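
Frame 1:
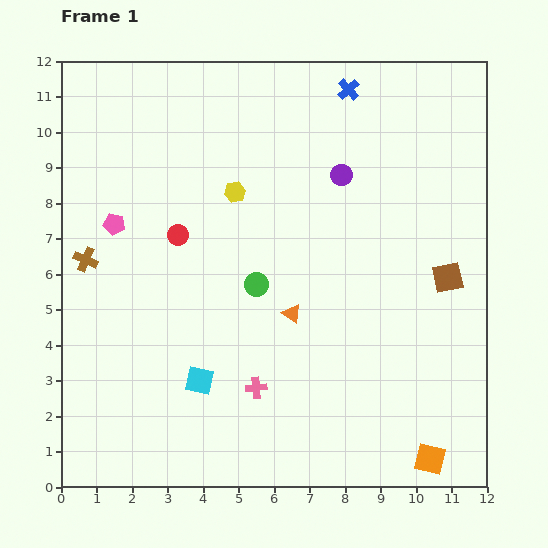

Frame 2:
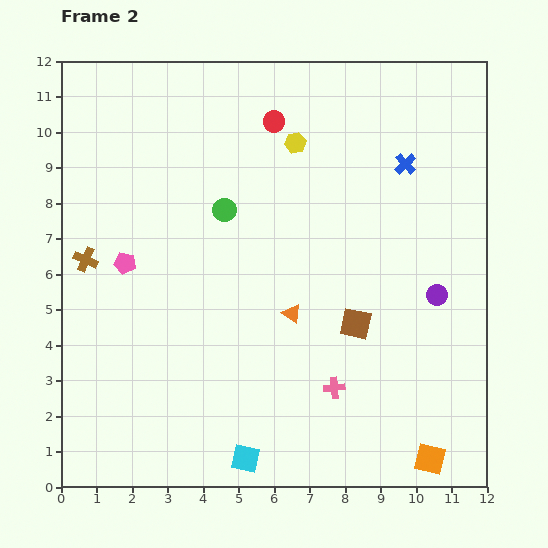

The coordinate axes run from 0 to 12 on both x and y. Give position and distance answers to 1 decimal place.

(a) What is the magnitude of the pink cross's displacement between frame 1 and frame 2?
2.2

The pink cross moved from (5.5, 2.8) to (7.7, 2.8), a distance of √(2.2² + 0.0²) ≈ 2.2.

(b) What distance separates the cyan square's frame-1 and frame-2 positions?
2.6

The cyan square moved from (3.9, 3.0) to (5.2, 0.8), a distance of √(1.3² + 2.2²) ≈ 2.6.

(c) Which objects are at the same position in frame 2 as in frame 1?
the brown cross, the orange square, the orange triangle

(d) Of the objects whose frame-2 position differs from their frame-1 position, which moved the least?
the pink pentagon

(moved 1.1)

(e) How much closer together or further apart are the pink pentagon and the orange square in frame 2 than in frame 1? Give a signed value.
-0.9

Distance in frame 1: 11.1. Distance in frame 2: 10.2.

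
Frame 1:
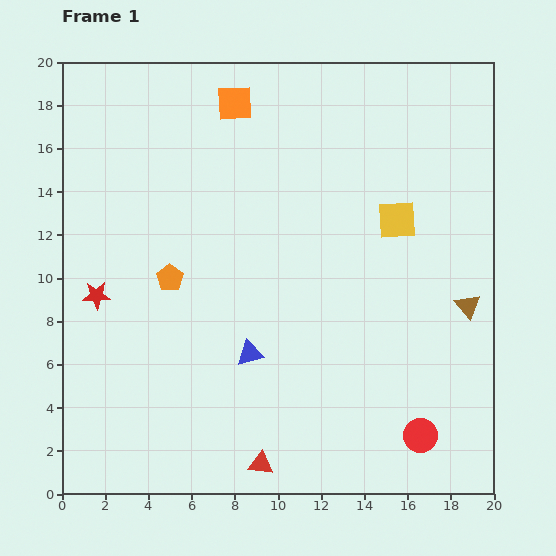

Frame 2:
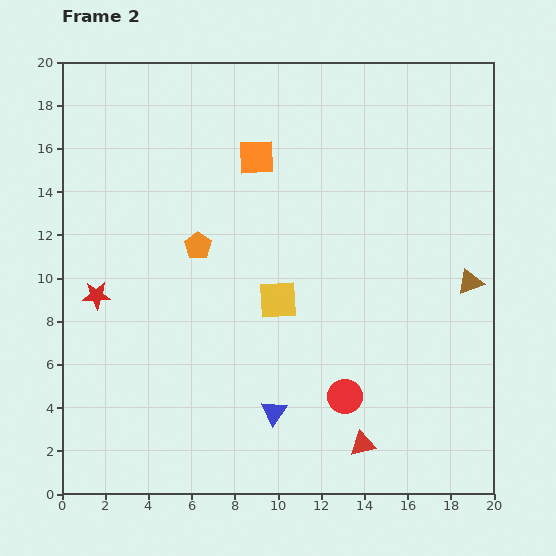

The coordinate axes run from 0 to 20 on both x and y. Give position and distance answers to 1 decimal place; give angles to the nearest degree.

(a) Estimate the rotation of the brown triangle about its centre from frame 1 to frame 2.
50° clockwise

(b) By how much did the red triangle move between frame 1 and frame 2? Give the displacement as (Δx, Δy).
(4.7, 0.9)

The red triangle was at (9.2, 1.4) in frame 1 and (13.9, 2.3) in frame 2.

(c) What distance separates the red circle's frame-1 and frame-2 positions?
3.9

The red circle moved from (16.6, 2.7) to (13.1, 4.5), a distance of √(3.5² + 1.8²) ≈ 3.9.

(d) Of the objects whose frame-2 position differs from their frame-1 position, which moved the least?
the brown triangle

(moved 1.1)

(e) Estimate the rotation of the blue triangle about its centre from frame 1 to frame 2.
42° counter-clockwise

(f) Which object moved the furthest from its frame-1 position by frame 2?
the yellow square

(moved 6.6; next 4.8)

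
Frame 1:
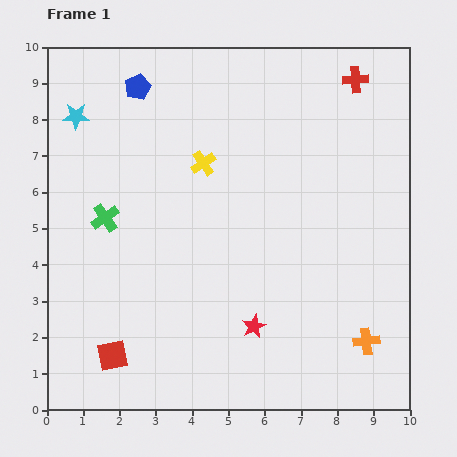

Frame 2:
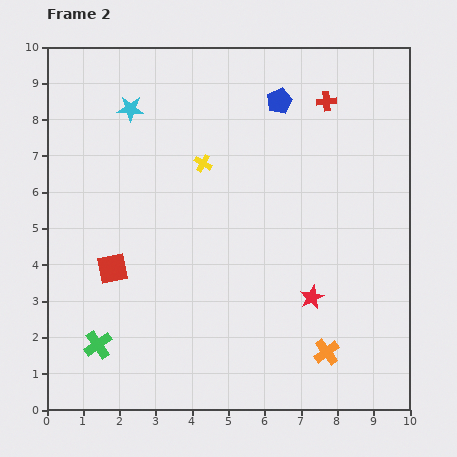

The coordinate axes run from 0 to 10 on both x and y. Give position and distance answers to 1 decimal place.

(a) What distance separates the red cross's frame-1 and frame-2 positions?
1.0

The red cross moved from (8.5, 9.1) to (7.7, 8.5), a distance of √(0.8² + 0.6²) ≈ 1.0.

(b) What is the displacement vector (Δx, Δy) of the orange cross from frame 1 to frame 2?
(-1.1, -0.3)

The orange cross was at (8.8, 1.9) in frame 1 and (7.7, 1.6) in frame 2.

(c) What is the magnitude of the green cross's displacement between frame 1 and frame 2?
3.5

The green cross moved from (1.6, 5.3) to (1.4, 1.8), a distance of √(0.2² + 3.5²) ≈ 3.5.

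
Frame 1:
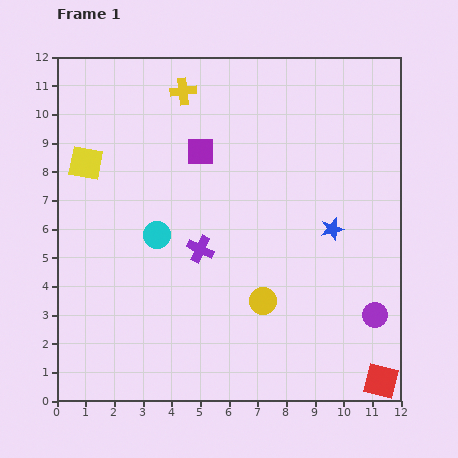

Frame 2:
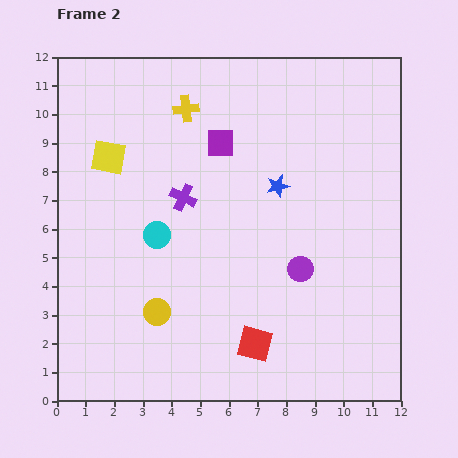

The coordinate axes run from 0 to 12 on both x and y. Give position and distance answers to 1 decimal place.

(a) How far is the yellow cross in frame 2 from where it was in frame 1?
0.6

The yellow cross moved from (4.4, 10.8) to (4.5, 10.2), a distance of √(0.1² + 0.6²) ≈ 0.6.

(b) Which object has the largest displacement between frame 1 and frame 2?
the red square

(moved 4.6; next 3.7)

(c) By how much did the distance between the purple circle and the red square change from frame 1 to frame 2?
+0.8

Distance in frame 1: 2.3. Distance in frame 2: 3.1.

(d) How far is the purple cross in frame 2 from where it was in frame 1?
1.9

The purple cross moved from (5.0, 5.3) to (4.4, 7.1), a distance of √(0.6² + 1.8²) ≈ 1.9.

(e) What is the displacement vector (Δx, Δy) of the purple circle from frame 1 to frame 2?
(-2.6, 1.6)

The purple circle was at (11.1, 3.0) in frame 1 and (8.5, 4.6) in frame 2.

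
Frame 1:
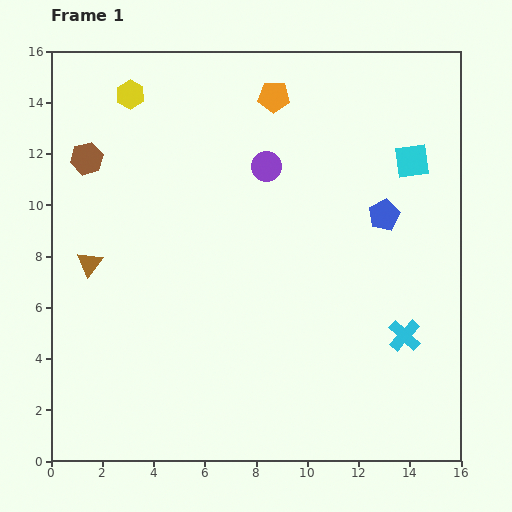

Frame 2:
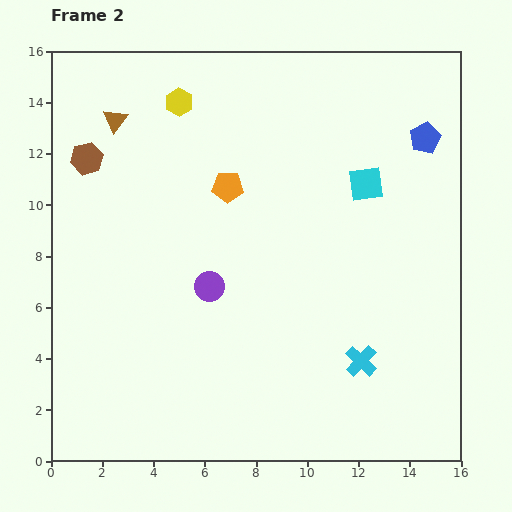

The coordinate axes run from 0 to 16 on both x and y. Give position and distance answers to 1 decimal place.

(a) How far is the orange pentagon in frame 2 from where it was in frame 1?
3.9

The orange pentagon moved from (8.7, 14.2) to (6.9, 10.7), a distance of √(1.8² + 3.5²) ≈ 3.9.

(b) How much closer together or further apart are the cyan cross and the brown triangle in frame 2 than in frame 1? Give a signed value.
+0.8

Distance in frame 1: 12.6. Distance in frame 2: 13.4.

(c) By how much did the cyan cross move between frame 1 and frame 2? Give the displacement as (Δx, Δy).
(-1.7, -1.0)

The cyan cross was at (13.8, 4.9) in frame 1 and (12.1, 3.9) in frame 2.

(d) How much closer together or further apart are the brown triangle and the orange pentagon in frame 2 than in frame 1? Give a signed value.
-4.6

Distance in frame 1: 9.7. Distance in frame 2: 5.1.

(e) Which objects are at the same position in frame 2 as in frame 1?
the brown hexagon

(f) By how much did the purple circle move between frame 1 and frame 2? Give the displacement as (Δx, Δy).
(-2.2, -4.7)

The purple circle was at (8.4, 11.5) in frame 1 and (6.2, 6.8) in frame 2.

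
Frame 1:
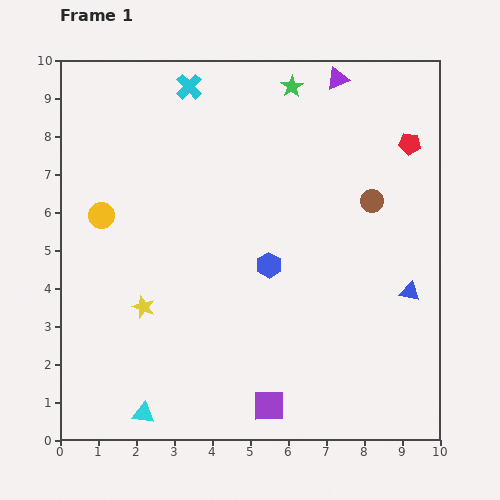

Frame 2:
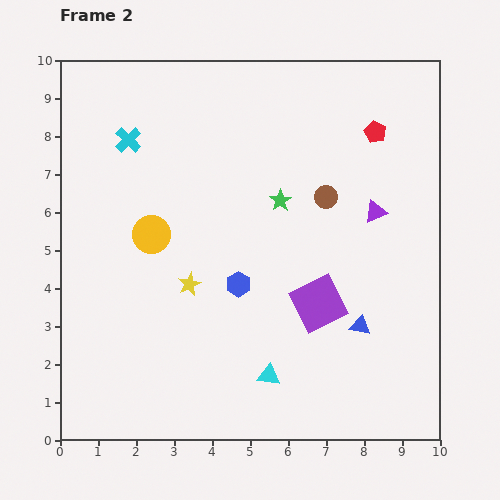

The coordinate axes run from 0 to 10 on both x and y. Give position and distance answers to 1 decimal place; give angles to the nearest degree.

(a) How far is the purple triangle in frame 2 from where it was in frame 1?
3.6

The purple triangle moved from (7.3, 9.5) to (8.3, 6.0), a distance of √(1.0² + 3.5²) ≈ 3.6.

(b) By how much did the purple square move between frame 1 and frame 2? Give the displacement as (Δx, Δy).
(1.3, 2.7)

The purple square was at (5.5, 0.9) in frame 1 and (6.8, 3.6) in frame 2.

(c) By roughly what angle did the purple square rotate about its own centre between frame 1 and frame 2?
25° counter-clockwise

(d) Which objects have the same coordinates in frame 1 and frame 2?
none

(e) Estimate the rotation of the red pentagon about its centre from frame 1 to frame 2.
19° clockwise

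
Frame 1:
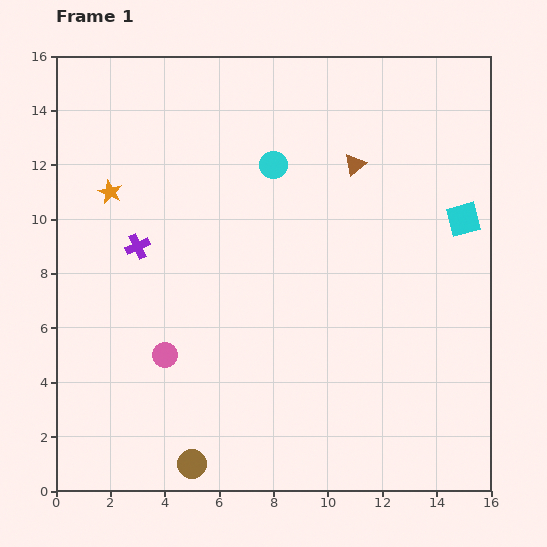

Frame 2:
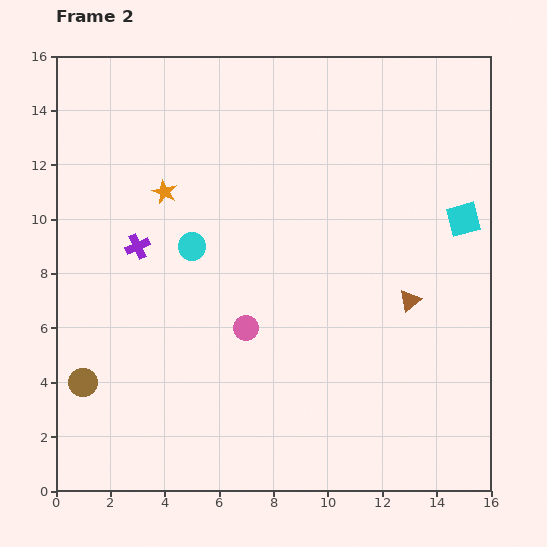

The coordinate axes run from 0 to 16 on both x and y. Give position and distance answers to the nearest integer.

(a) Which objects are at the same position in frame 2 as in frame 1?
the cyan square, the purple cross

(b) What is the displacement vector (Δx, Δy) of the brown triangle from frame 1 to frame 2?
(2, -5)

The brown triangle was at (11, 12) in frame 1 and (13, 7) in frame 2.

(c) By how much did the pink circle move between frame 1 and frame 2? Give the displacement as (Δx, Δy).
(3, 1)

The pink circle was at (4, 5) in frame 1 and (7, 6) in frame 2.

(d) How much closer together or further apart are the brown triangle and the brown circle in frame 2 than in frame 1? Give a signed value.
-1

Distance in frame 1: 13. Distance in frame 2: 12.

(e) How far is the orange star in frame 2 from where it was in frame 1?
2

The orange star moved from (2, 11) to (4, 11), a distance of √(2² + 0²) ≈ 2.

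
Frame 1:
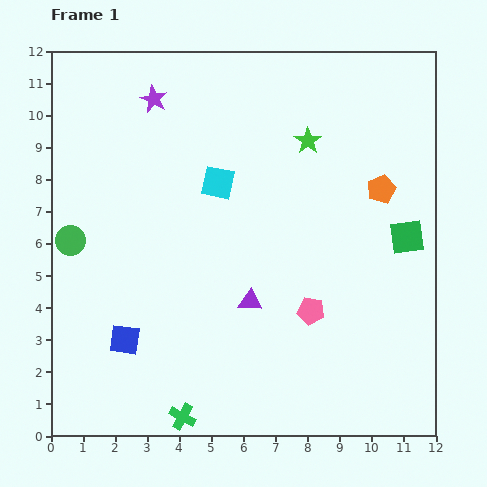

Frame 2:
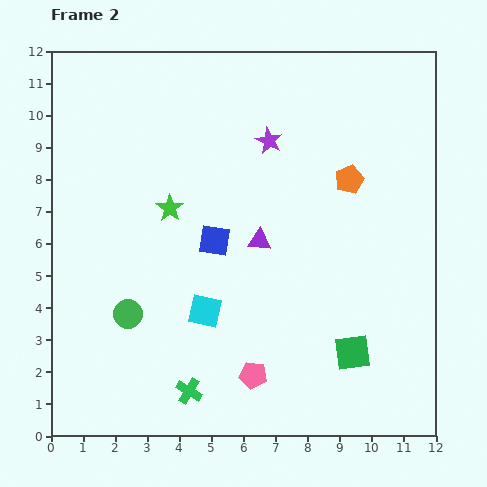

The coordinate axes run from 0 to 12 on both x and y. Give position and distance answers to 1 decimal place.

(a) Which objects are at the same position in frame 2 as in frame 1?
none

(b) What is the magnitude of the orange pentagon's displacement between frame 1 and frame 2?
1.0

The orange pentagon moved from (10.3, 7.7) to (9.3, 8.0), a distance of √(1.0² + 0.3²) ≈ 1.0.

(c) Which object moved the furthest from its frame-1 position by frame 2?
the green star

(moved 4.8; next 4.2)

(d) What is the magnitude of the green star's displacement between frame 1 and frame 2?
4.8

The green star moved from (8.0, 9.2) to (3.7, 7.1), a distance of √(4.3² + 2.1²) ≈ 4.8.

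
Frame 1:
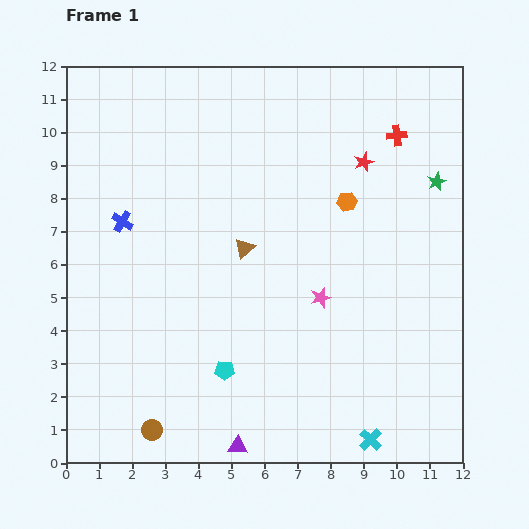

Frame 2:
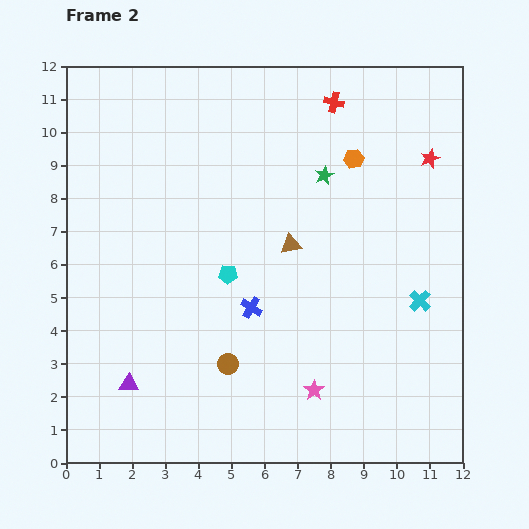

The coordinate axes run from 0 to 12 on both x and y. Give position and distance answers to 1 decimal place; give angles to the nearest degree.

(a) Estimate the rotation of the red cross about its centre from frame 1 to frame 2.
20° clockwise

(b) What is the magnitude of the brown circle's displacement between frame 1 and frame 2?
3.0

The brown circle moved from (2.6, 1.0) to (4.9, 3.0), a distance of √(2.3² + 2.0²) ≈ 3.0.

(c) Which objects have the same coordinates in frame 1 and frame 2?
none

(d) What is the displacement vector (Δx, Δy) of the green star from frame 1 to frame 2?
(-3.4, 0.2)

The green star was at (11.2, 8.5) in frame 1 and (7.8, 8.7) in frame 2.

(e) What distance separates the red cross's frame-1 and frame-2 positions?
2.1

The red cross moved from (10.0, 9.9) to (8.1, 10.9), a distance of √(1.9² + 1.0²) ≈ 2.1.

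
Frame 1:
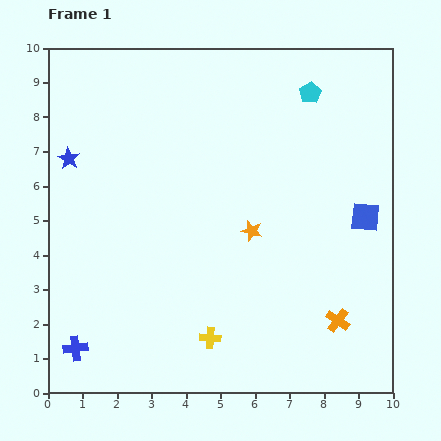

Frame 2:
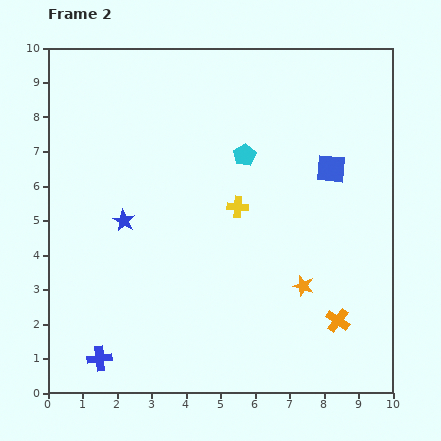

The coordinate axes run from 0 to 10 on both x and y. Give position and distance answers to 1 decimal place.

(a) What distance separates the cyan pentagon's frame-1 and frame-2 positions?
2.6

The cyan pentagon moved from (7.6, 8.7) to (5.7, 6.9), a distance of √(1.9² + 1.8²) ≈ 2.6.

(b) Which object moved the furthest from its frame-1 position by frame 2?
the yellow cross

(moved 3.9; next 2.6)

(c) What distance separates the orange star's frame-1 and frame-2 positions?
2.2

The orange star moved from (5.9, 4.7) to (7.4, 3.1), a distance of √(1.5² + 1.6²) ≈ 2.2.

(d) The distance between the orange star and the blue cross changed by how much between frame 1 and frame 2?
+0.2

Distance in frame 1: 6.1. Distance in frame 2: 6.3.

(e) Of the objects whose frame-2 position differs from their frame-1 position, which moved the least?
the blue cross

(moved 0.8)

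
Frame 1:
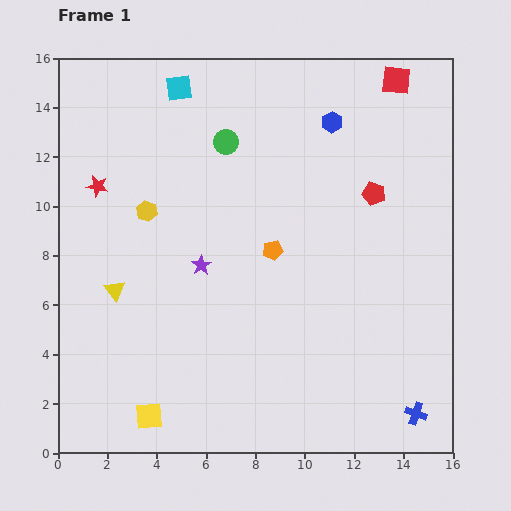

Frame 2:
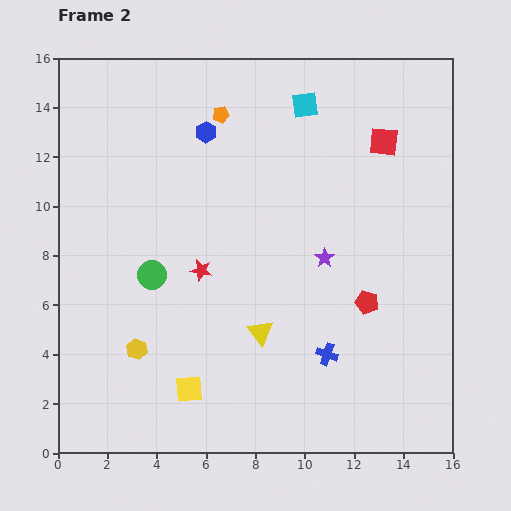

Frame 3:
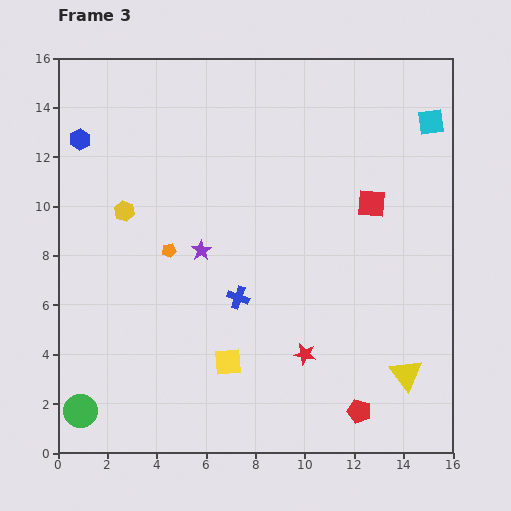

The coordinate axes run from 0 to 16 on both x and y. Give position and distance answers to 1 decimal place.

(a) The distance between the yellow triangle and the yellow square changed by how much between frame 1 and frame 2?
-1.6

Distance in frame 1: 5.3. Distance in frame 2: 3.7.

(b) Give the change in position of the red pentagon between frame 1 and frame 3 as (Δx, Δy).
(-0.6, -8.8)

The red pentagon was at (12.8, 10.5) in frame 1 and (12.2, 1.7) in frame 3.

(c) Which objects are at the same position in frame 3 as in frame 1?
none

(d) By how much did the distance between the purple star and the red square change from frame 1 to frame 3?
-3.7

Distance in frame 1: 10.9. Distance in frame 3: 7.2.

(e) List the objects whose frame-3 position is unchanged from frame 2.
none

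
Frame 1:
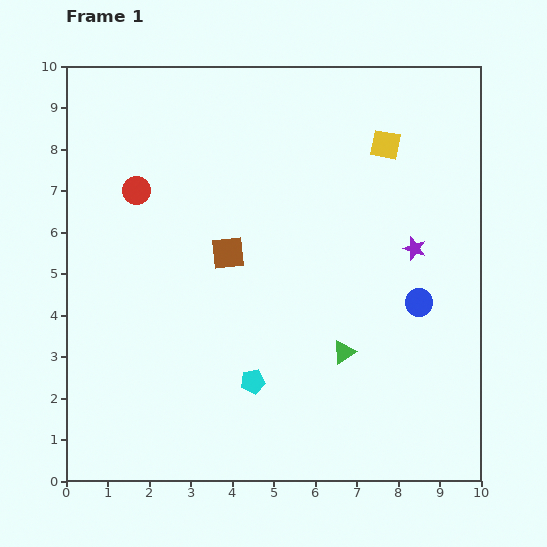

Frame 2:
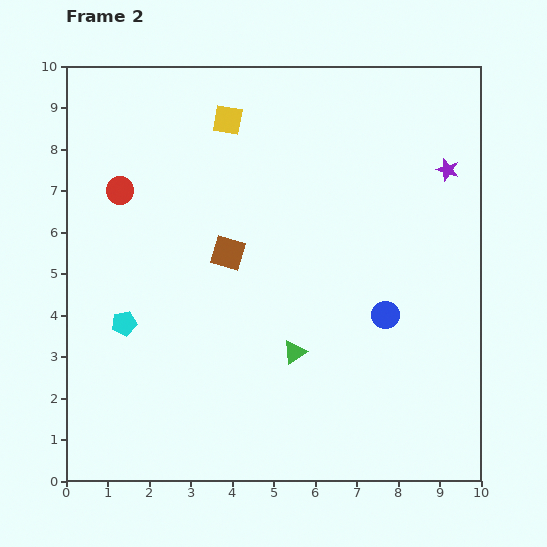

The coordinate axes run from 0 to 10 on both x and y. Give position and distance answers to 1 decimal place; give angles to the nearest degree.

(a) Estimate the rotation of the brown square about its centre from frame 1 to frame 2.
24° clockwise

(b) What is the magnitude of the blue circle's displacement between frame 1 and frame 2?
0.9

The blue circle moved from (8.5, 4.3) to (7.7, 4.0), a distance of √(0.8² + 0.3²) ≈ 0.9.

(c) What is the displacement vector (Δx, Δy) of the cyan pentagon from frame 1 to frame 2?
(-3.1, 1.4)

The cyan pentagon was at (4.5, 2.4) in frame 1 and (1.4, 3.8) in frame 2.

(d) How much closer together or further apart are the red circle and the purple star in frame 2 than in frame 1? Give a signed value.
+1.1

Distance in frame 1: 6.8. Distance in frame 2: 7.9.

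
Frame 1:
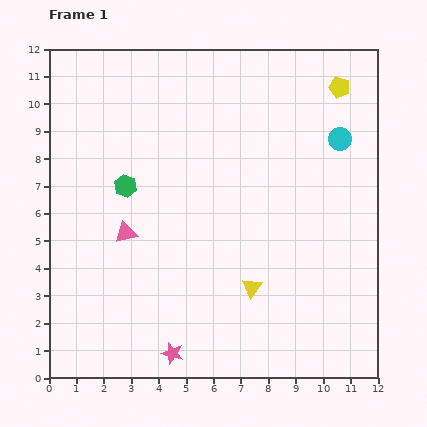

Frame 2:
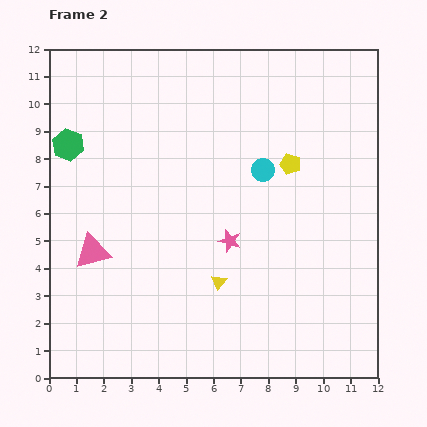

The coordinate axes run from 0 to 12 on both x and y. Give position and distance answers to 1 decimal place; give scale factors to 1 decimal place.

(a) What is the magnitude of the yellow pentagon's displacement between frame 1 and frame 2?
3.3

The yellow pentagon moved from (10.6, 10.6) to (8.8, 7.8), a distance of √(1.8² + 2.8²) ≈ 3.3.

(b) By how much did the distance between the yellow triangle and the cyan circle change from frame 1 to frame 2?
-1.9

Distance in frame 1: 6.3. Distance in frame 2: 4.4.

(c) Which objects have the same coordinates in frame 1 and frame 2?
none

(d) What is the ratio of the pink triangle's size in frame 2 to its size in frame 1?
1.6×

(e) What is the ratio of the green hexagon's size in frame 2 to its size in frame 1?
1.4×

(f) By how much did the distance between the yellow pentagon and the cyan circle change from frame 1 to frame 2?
-0.9

Distance in frame 1: 1.9. Distance in frame 2: 1.0.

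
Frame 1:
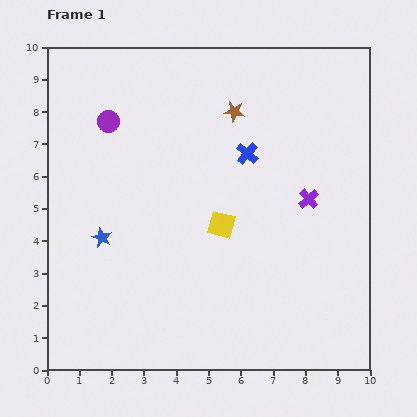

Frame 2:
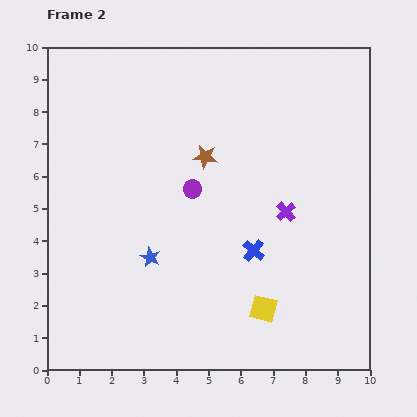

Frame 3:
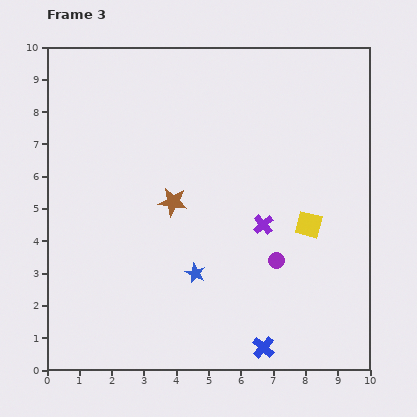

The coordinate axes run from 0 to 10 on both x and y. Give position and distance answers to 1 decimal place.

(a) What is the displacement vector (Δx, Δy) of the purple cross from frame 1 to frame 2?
(-0.7, -0.4)

The purple cross was at (8.1, 5.3) in frame 1 and (7.4, 4.9) in frame 2.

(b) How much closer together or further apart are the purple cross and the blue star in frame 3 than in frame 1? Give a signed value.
-3.9

Distance in frame 1: 6.5. Distance in frame 3: 2.6.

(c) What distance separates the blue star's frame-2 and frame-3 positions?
1.5

The blue star moved from (3.2, 3.5) to (4.6, 3.0), a distance of √(1.4² + 0.5²) ≈ 1.5.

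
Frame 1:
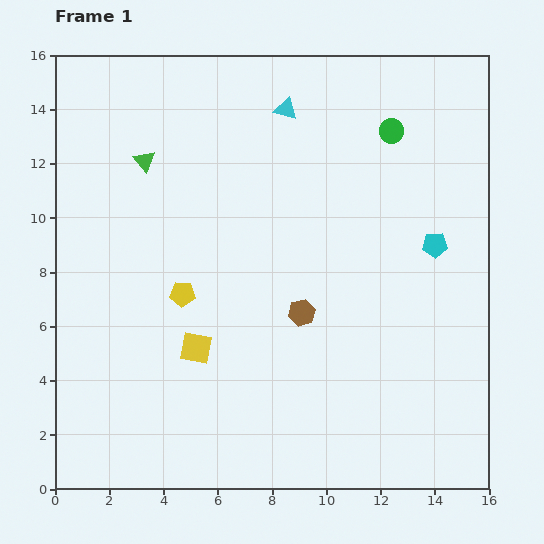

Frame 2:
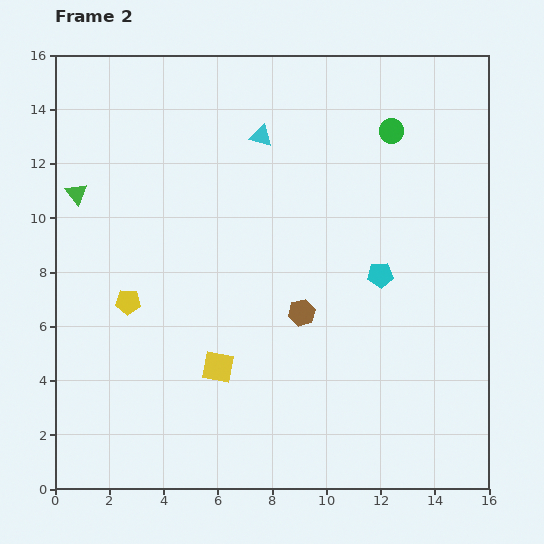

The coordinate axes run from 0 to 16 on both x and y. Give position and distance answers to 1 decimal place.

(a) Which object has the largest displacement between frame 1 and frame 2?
the green triangle

(moved 2.8; next 2.3)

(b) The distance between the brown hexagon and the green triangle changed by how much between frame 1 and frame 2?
+1.3

Distance in frame 1: 8.1. Distance in frame 2: 9.4.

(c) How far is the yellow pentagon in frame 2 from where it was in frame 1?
2.0

The yellow pentagon moved from (4.7, 7.2) to (2.7, 6.9), a distance of √(2.0² + 0.3²) ≈ 2.0.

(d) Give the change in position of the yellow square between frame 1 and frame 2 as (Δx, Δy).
(0.8, -0.7)

The yellow square was at (5.2, 5.2) in frame 1 and (6.0, 4.5) in frame 2.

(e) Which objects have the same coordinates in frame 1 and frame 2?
the green circle, the brown hexagon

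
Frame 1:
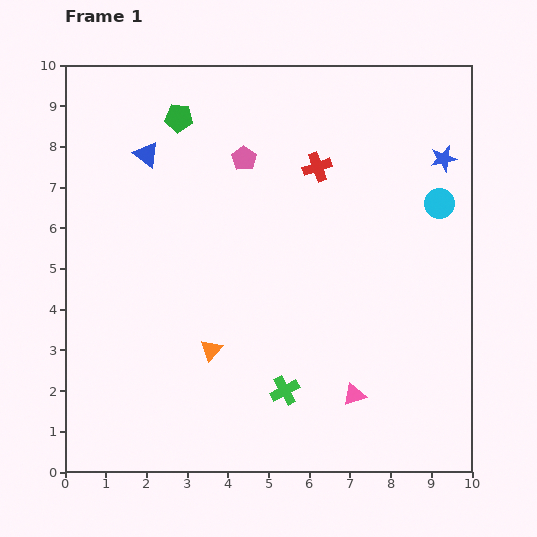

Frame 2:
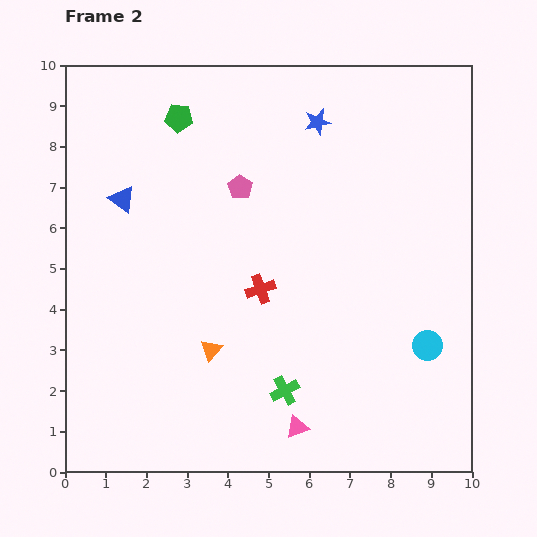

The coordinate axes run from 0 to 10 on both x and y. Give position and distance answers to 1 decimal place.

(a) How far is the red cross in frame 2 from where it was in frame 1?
3.3

The red cross moved from (6.2, 7.5) to (4.8, 4.5), a distance of √(1.4² + 3.0²) ≈ 3.3.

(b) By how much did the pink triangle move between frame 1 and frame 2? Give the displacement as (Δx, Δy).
(-1.4, -0.8)

The pink triangle was at (7.1, 1.9) in frame 1 and (5.7, 1.1) in frame 2.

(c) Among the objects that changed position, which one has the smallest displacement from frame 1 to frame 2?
the pink pentagon

(moved 0.7)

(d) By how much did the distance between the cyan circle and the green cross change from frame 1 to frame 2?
-2.3

Distance in frame 1: 6.0. Distance in frame 2: 3.7.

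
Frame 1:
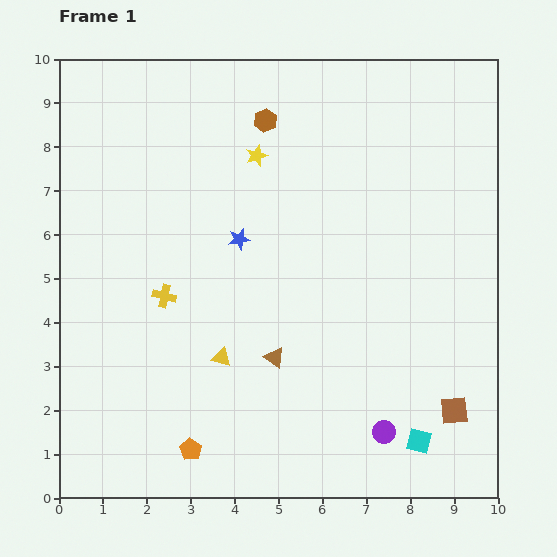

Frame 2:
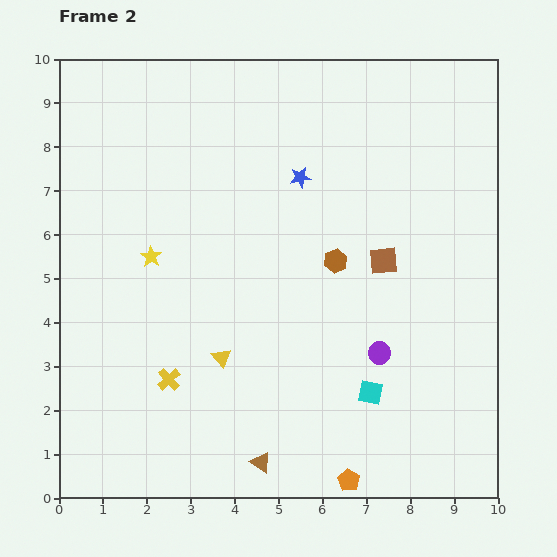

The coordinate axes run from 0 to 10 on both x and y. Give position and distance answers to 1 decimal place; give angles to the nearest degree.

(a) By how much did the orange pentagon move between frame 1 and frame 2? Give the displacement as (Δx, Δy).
(3.6, -0.7)

The orange pentagon was at (3.0, 1.1) in frame 1 and (6.6, 0.4) in frame 2.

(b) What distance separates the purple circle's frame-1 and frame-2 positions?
1.8

The purple circle moved from (7.4, 1.5) to (7.3, 3.3), a distance of √(0.1² + 1.8²) ≈ 1.8.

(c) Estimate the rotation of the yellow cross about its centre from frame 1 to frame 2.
35° clockwise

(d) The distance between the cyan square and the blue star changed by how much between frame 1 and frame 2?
-1.0

Distance in frame 1: 6.2. Distance in frame 2: 5.2.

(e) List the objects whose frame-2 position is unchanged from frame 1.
the yellow triangle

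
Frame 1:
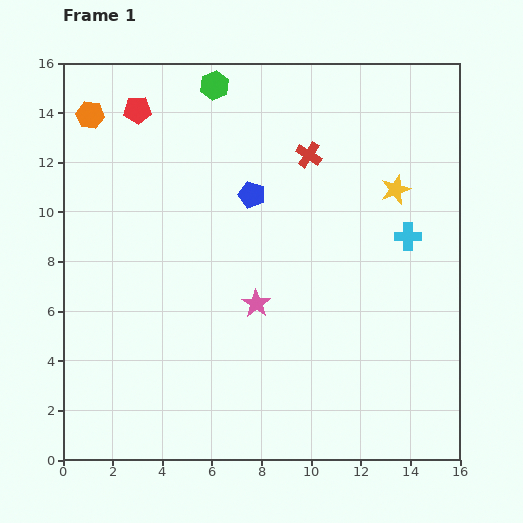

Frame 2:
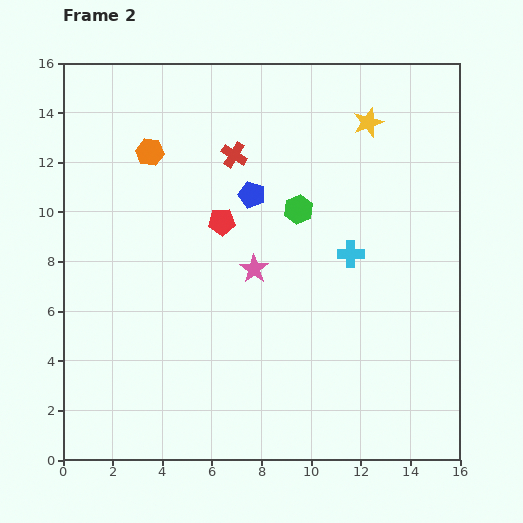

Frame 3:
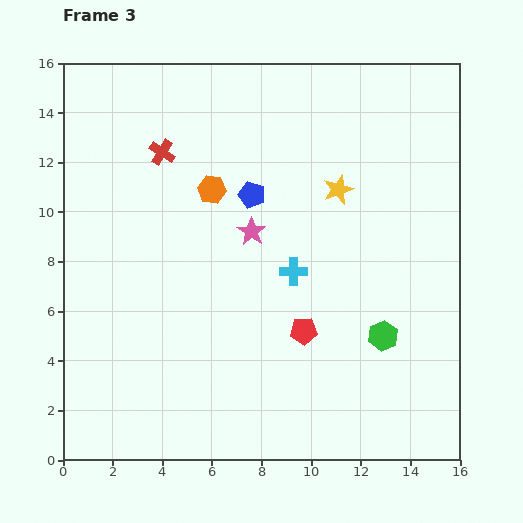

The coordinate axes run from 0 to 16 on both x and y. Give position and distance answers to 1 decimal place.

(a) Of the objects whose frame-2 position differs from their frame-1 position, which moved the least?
the pink star

(moved 1.4)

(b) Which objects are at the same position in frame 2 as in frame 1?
the blue pentagon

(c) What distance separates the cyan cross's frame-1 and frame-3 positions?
4.8

The cyan cross moved from (13.9, 9.0) to (9.3, 7.6), a distance of √(4.6² + 1.4²) ≈ 4.8.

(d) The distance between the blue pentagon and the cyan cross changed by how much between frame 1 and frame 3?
-3.0

Distance in frame 1: 6.5. Distance in frame 3: 3.5.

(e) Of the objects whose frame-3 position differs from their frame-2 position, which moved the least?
the pink star

(moved 1.5)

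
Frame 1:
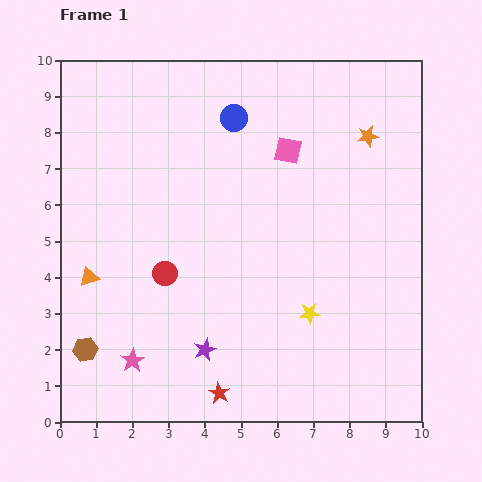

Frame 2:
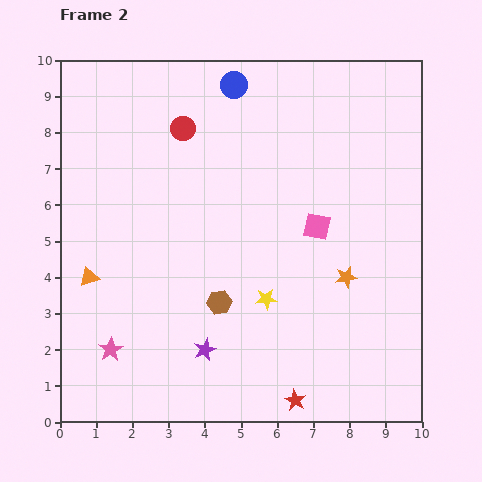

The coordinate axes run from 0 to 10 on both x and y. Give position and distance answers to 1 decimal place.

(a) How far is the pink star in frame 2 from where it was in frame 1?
0.7

The pink star moved from (2.0, 1.7) to (1.4, 2.0), a distance of √(0.6² + 0.3²) ≈ 0.7.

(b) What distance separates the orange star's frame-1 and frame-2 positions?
3.9

The orange star moved from (8.5, 7.9) to (7.9, 4.0), a distance of √(0.6² + 3.9²) ≈ 3.9.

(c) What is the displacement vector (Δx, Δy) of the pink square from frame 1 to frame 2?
(0.8, -2.1)

The pink square was at (6.3, 7.5) in frame 1 and (7.1, 5.4) in frame 2.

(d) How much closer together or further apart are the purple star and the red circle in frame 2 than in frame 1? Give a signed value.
+3.7

Distance in frame 1: 2.4. Distance in frame 2: 6.1.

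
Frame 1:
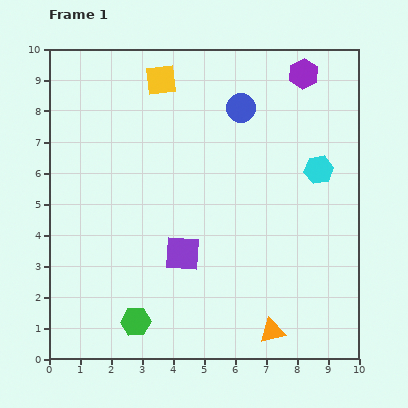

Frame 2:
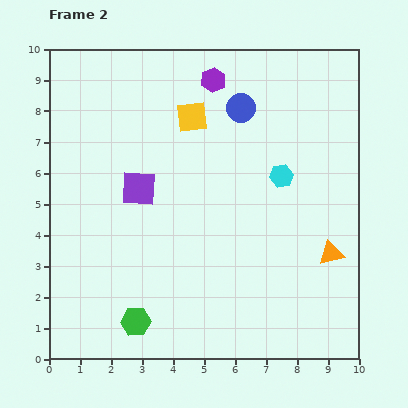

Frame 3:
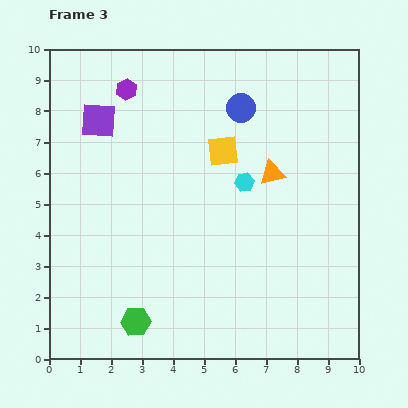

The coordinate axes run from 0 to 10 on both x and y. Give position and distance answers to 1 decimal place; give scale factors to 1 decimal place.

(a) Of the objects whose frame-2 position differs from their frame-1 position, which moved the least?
the cyan hexagon

(moved 1.2)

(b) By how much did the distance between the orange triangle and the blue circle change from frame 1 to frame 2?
-1.8

Distance in frame 1: 7.3. Distance in frame 2: 5.5.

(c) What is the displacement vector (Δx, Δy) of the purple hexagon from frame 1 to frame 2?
(-2.9, -0.2)

The purple hexagon was at (8.2, 9.2) in frame 1 and (5.3, 9.0) in frame 2.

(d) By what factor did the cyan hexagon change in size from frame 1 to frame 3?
0.7×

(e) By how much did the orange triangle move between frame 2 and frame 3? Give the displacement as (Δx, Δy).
(-1.9, 2.6)

The orange triangle was at (9.1, 3.4) in frame 2 and (7.2, 6.0) in frame 3.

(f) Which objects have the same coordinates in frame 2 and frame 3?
the blue circle, the green hexagon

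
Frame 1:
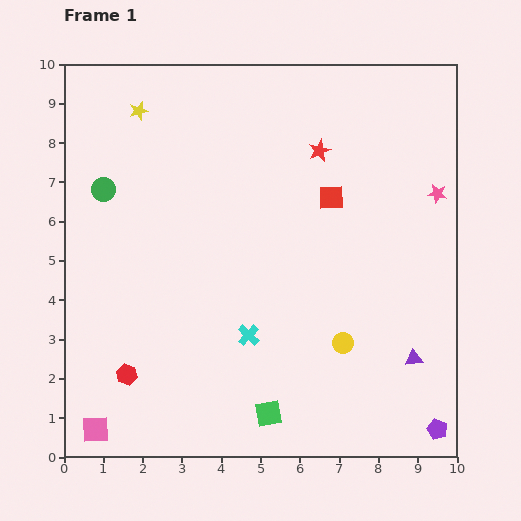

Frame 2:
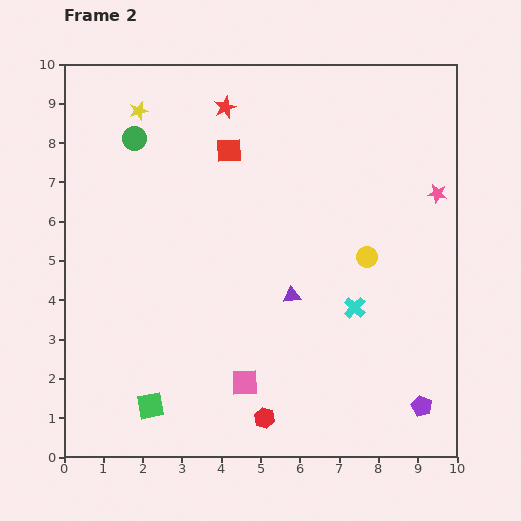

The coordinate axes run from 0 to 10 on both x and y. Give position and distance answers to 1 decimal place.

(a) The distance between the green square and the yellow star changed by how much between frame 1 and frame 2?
-0.9

Distance in frame 1: 8.4. Distance in frame 2: 7.5.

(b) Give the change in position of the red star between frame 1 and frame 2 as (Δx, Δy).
(-2.4, 1.1)

The red star was at (6.5, 7.8) in frame 1 and (4.1, 8.9) in frame 2.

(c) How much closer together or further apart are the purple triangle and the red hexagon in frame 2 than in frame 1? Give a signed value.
-4.1

Distance in frame 1: 7.3. Distance in frame 2: 3.2.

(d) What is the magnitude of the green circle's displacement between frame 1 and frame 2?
1.5

The green circle moved from (1.0, 6.8) to (1.8, 8.1), a distance of √(0.8² + 1.3²) ≈ 1.5.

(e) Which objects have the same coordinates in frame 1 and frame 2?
the yellow star, the pink star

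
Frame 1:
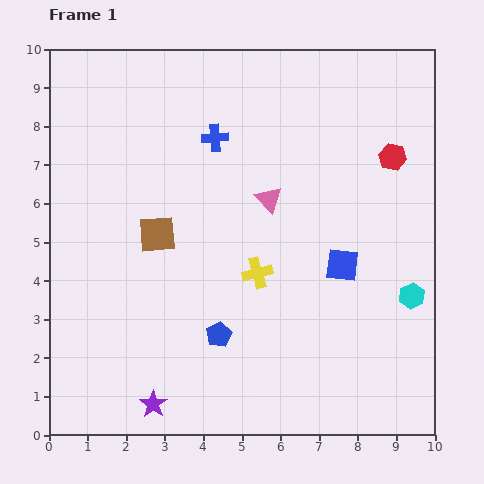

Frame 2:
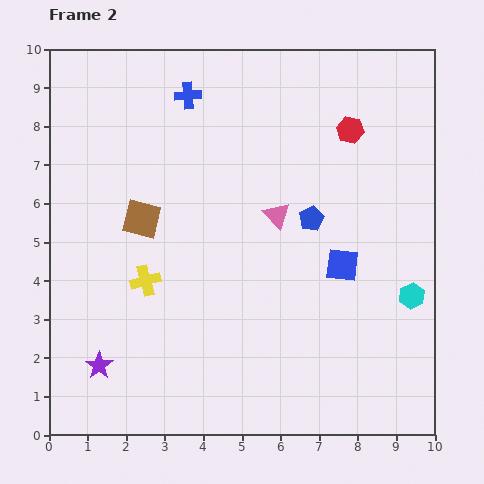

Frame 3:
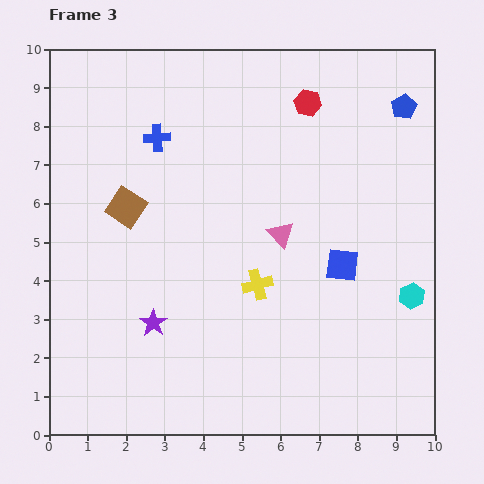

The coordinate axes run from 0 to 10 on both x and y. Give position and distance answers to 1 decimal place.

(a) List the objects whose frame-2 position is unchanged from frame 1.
the cyan hexagon, the blue square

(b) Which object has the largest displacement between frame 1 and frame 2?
the blue pentagon

(moved 3.8; next 2.9)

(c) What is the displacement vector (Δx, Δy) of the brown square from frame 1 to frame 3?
(-0.8, 0.7)

The brown square was at (2.8, 5.2) in frame 1 and (2.0, 5.9) in frame 3.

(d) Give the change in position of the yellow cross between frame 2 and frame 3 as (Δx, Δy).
(2.9, -0.1)

The yellow cross was at (2.5, 4.0) in frame 2 and (5.4, 3.9) in frame 3.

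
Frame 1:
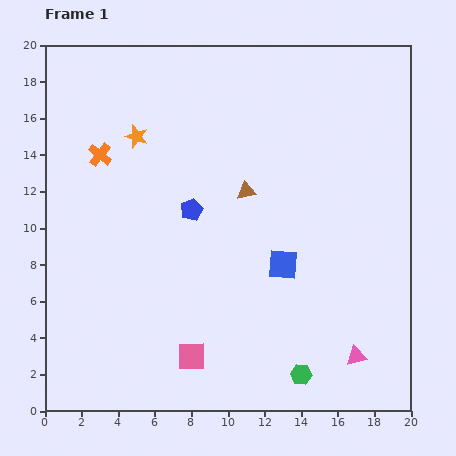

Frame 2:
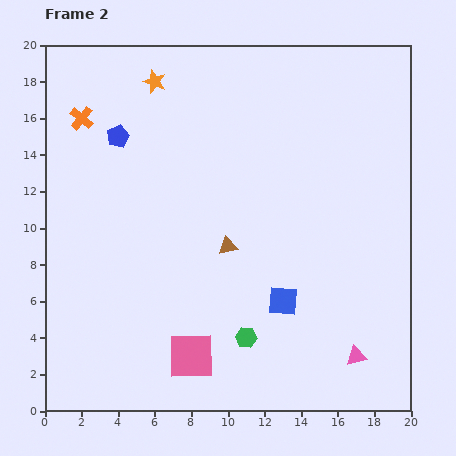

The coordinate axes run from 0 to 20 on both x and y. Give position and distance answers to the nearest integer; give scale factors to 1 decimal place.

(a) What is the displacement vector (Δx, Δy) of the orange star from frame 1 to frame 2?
(1, 3)

The orange star was at (5, 15) in frame 1 and (6, 18) in frame 2.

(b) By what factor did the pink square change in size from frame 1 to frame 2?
1.6×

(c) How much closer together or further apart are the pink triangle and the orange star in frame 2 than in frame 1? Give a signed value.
+2

Distance in frame 1: 17. Distance in frame 2: 19.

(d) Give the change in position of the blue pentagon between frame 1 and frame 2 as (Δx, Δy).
(-4, 4)

The blue pentagon was at (8, 11) in frame 1 and (4, 15) in frame 2.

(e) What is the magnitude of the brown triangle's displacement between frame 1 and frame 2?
3

The brown triangle moved from (11, 12) to (10, 9), a distance of √(1² + 3²) ≈ 3.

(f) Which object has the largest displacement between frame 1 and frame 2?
the blue pentagon

(moved 6; next 4)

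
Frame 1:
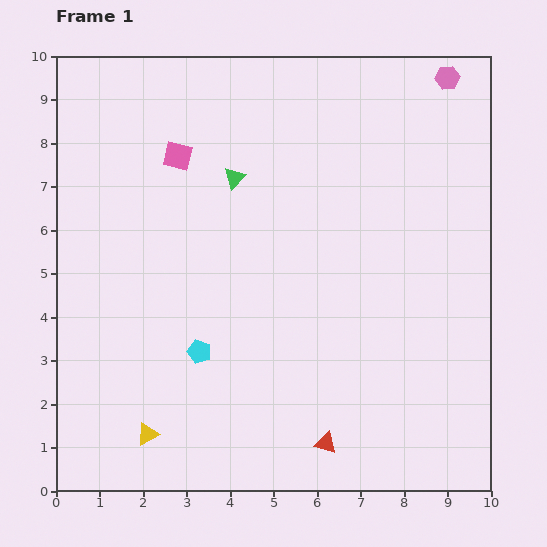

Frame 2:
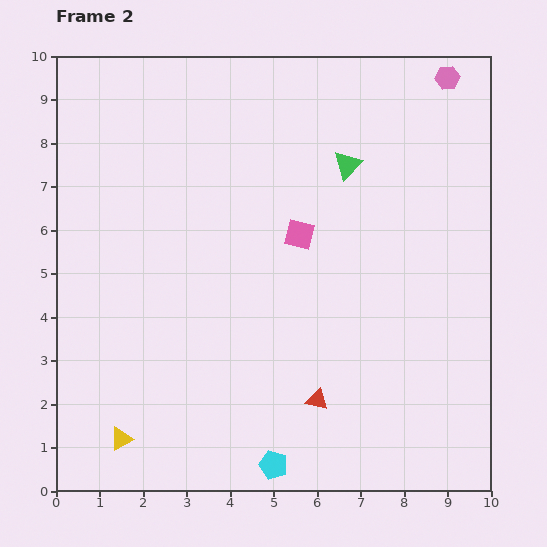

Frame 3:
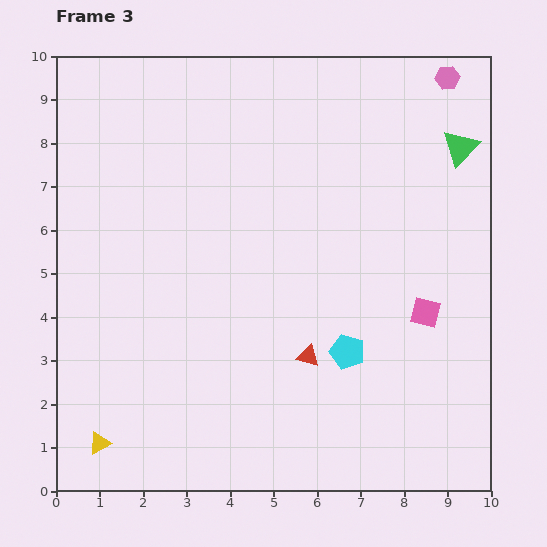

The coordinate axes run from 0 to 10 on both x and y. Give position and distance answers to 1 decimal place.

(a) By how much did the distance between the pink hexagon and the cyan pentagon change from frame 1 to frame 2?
+1.3

Distance in frame 1: 8.5. Distance in frame 2: 9.8.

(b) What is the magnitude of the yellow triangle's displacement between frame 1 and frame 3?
1.1

The yellow triangle moved from (2.1, 1.3) to (1.0, 1.1), a distance of √(1.1² + 0.2²) ≈ 1.1.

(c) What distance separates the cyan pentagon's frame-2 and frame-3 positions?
3.1

The cyan pentagon moved from (5.0, 0.6) to (6.7, 3.2), a distance of √(1.7² + 2.6²) ≈ 3.1.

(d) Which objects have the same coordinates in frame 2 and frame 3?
the pink hexagon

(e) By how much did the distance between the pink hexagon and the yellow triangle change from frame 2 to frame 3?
+0.4

Distance in frame 2: 11.2. Distance in frame 3: 11.6.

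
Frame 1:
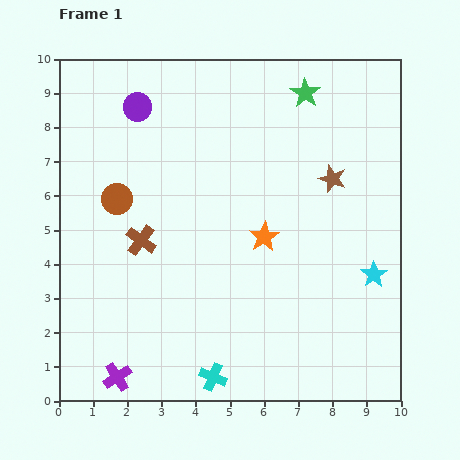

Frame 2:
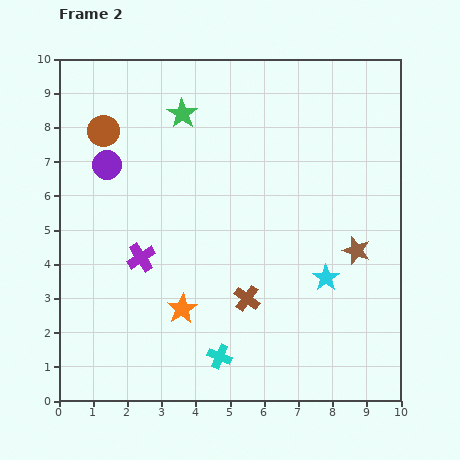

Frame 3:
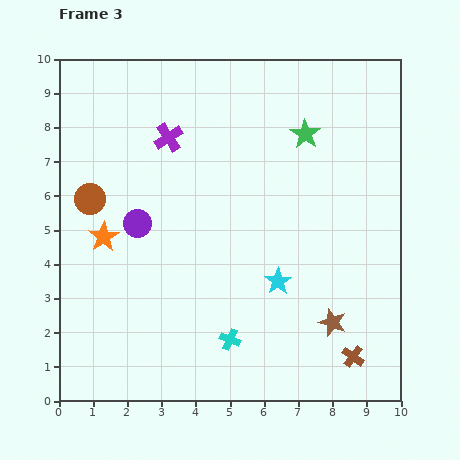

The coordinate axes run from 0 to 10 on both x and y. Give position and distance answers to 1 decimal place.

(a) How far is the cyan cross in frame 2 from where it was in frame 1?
0.6

The cyan cross moved from (4.5, 0.7) to (4.7, 1.3), a distance of √(0.2² + 0.6²) ≈ 0.6.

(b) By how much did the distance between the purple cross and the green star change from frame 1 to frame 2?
-5.6

Distance in frame 1: 10.0. Distance in frame 2: 4.4.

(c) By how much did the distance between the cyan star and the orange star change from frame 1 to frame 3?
+1.9

Distance in frame 1: 3.4. Distance in frame 3: 5.3.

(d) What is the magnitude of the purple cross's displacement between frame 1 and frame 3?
7.2

The purple cross moved from (1.7, 0.7) to (3.2, 7.7), a distance of √(1.5² + 7.0²) ≈ 7.2.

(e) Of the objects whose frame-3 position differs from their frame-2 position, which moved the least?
the cyan cross

(moved 0.6)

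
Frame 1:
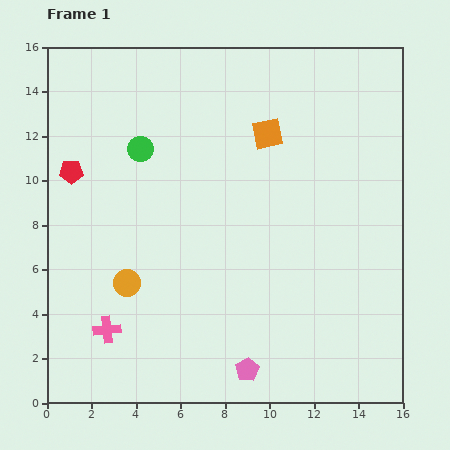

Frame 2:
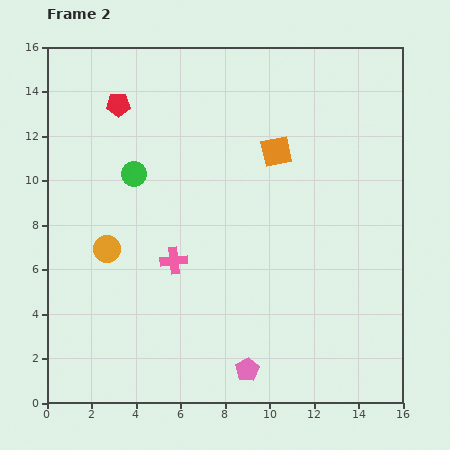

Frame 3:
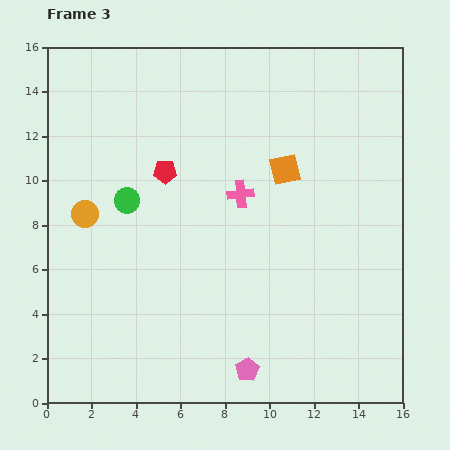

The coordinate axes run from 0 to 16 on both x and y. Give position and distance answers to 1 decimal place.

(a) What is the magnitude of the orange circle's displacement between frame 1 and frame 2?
1.7

The orange circle moved from (3.6, 5.4) to (2.7, 6.9), a distance of √(0.9² + 1.5²) ≈ 1.7.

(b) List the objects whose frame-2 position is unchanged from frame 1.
the pink pentagon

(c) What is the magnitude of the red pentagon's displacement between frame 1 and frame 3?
4.2

The red pentagon moved from (1.1, 10.4) to (5.3, 10.4), a distance of √(4.2² + 0.0²) ≈ 4.2.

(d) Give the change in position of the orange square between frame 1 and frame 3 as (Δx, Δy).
(0.8, -1.6)

The orange square was at (9.9, 12.1) in frame 1 and (10.7, 10.5) in frame 3.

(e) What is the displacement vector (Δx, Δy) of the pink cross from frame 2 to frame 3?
(3.0, 3.0)

The pink cross was at (5.7, 6.4) in frame 2 and (8.7, 9.4) in frame 3.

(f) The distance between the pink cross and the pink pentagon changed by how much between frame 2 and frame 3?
+2.0

Distance in frame 2: 5.9. Distance in frame 3: 7.9.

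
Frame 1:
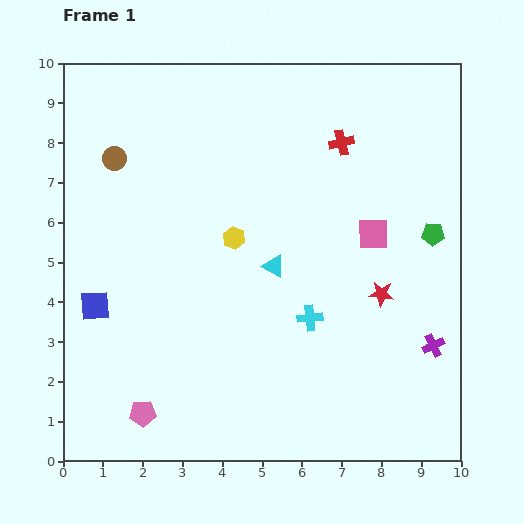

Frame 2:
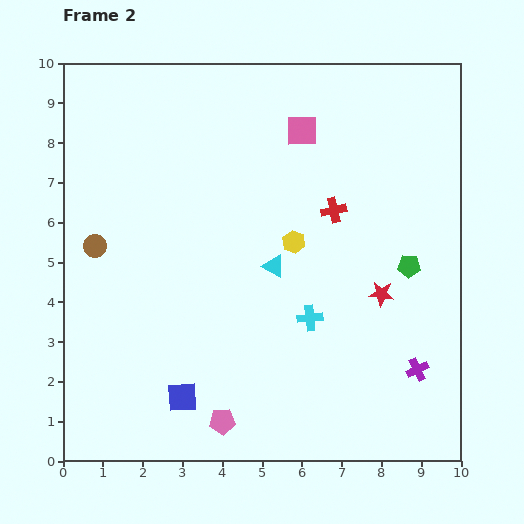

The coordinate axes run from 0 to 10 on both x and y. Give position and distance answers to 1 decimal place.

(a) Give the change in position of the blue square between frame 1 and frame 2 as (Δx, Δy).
(2.2, -2.3)

The blue square was at (0.8, 3.9) in frame 1 and (3.0, 1.6) in frame 2.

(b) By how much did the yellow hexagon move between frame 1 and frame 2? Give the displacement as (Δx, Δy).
(1.5, -0.1)

The yellow hexagon was at (4.3, 5.6) in frame 1 and (5.8, 5.5) in frame 2.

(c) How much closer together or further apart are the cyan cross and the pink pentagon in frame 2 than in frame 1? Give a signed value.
-1.4

Distance in frame 1: 4.8. Distance in frame 2: 3.4.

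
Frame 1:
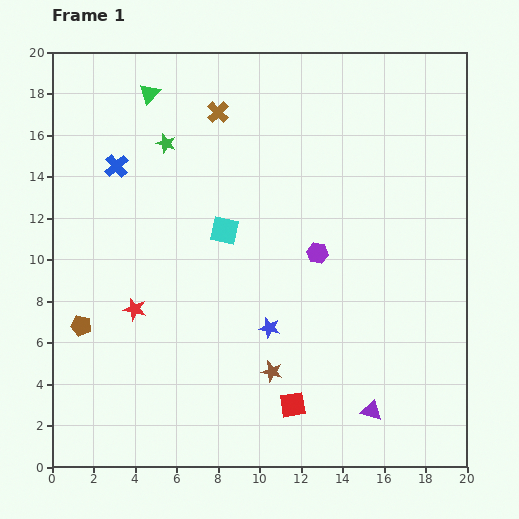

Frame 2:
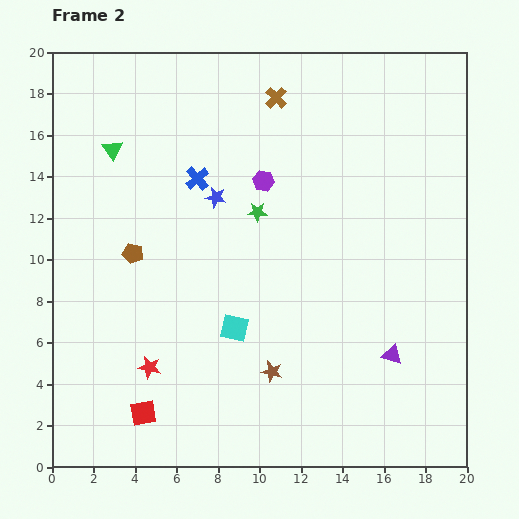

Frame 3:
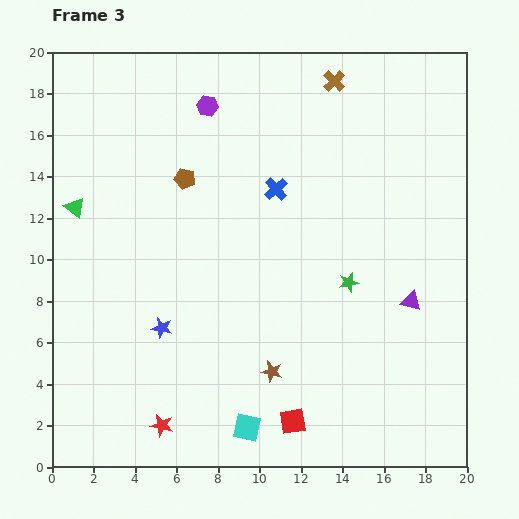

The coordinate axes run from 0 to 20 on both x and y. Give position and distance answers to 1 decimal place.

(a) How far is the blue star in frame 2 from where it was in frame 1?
6.8

The blue star moved from (10.5, 6.7) to (7.9, 13.0), a distance of √(2.6² + 6.3²) ≈ 6.8.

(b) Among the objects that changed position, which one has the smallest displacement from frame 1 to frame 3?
the red square

(moved 0.8)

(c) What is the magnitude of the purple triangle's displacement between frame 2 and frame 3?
2.8

The purple triangle moved from (16.4, 5.4) to (17.3, 8.0), a distance of √(0.9² + 2.6²) ≈ 2.8.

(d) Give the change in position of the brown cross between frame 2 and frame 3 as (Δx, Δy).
(2.8, 0.8)

The brown cross was at (10.8, 17.8) in frame 2 and (13.6, 18.6) in frame 3.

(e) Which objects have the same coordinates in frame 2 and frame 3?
the brown star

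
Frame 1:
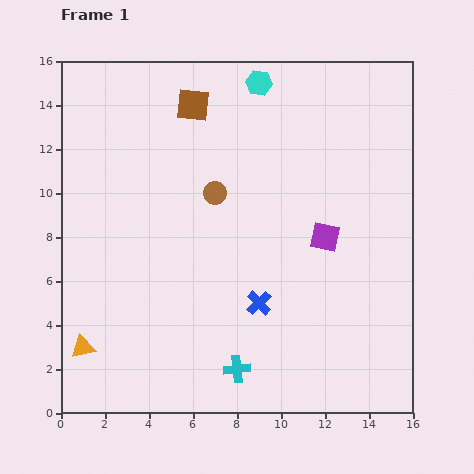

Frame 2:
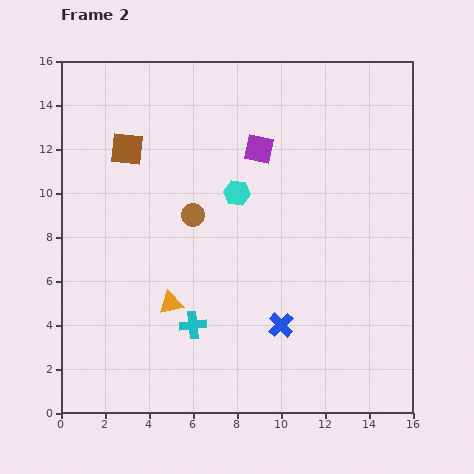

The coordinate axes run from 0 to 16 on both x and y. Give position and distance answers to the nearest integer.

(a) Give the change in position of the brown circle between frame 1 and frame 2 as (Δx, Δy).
(-1, -1)

The brown circle was at (7, 10) in frame 1 and (6, 9) in frame 2.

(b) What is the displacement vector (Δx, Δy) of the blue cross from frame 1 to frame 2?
(1, -1)

The blue cross was at (9, 5) in frame 1 and (10, 4) in frame 2.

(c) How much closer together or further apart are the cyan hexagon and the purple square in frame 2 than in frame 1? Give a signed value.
-6

Distance in frame 1: 8. Distance in frame 2: 2.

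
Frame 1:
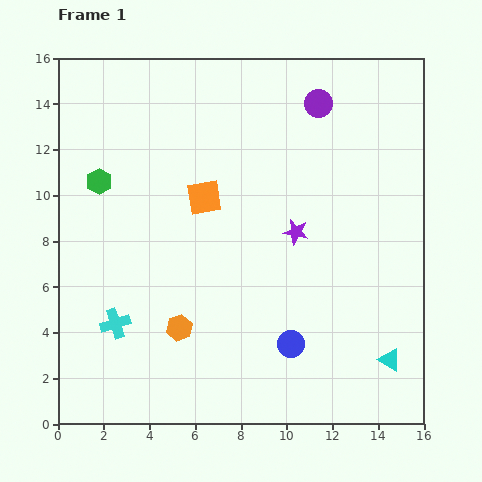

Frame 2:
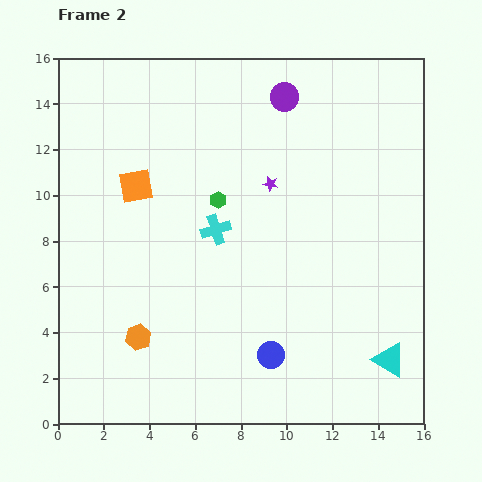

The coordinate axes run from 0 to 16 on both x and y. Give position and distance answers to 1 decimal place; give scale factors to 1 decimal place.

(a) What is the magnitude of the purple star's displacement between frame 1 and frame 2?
2.4

The purple star moved from (10.4, 8.4) to (9.3, 10.5), a distance of √(1.1² + 2.1²) ≈ 2.4.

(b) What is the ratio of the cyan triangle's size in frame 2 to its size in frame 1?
1.4×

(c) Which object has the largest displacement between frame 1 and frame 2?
the cyan cross

(moved 6.0; next 5.3)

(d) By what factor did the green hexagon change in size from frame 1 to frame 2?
0.7×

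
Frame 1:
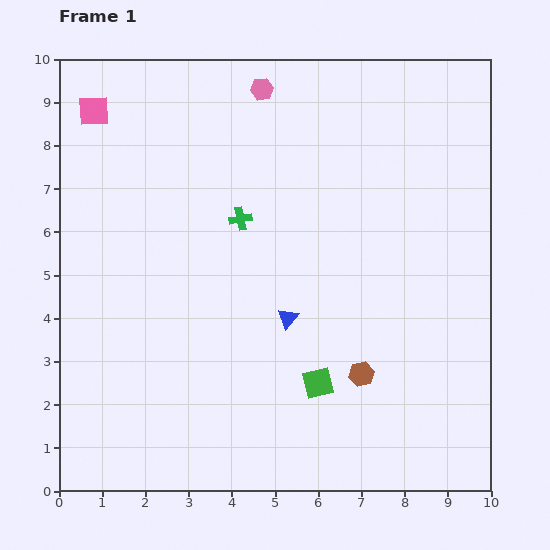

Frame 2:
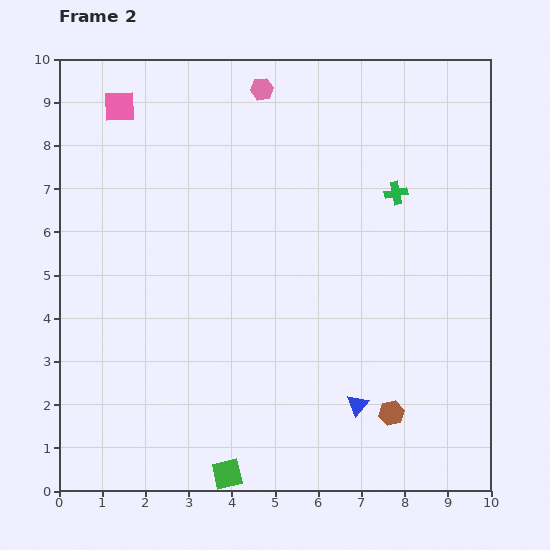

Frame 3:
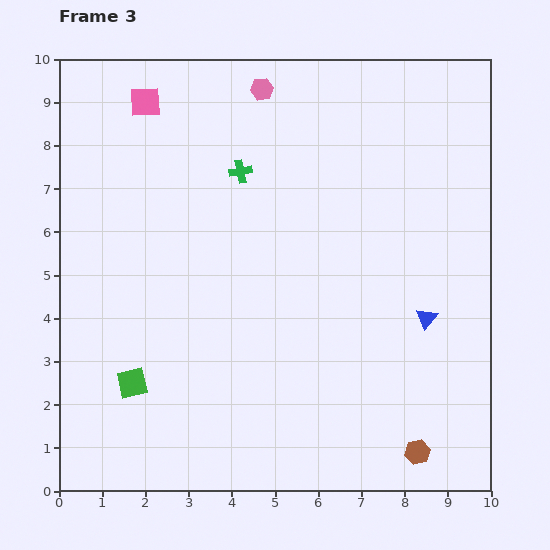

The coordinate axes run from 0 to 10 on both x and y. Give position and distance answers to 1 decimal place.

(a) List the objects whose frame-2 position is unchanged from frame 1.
the pink hexagon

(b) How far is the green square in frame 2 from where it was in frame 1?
3.0

The green square moved from (6.0, 2.5) to (3.9, 0.4), a distance of √(2.1² + 2.1²) ≈ 3.0.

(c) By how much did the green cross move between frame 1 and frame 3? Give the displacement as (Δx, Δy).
(0.0, 1.1)

The green cross was at (4.2, 6.3) in frame 1 and (4.2, 7.4) in frame 3.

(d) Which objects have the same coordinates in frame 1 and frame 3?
the pink hexagon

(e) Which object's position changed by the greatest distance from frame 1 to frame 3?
the green square

(moved 4.3; next 3.2)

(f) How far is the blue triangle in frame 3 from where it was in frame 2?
2.6

The blue triangle moved from (6.9, 2.0) to (8.5, 4.0), a distance of √(1.6² + 2.0²) ≈ 2.6.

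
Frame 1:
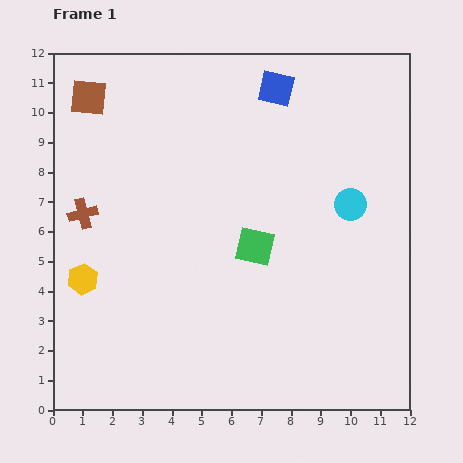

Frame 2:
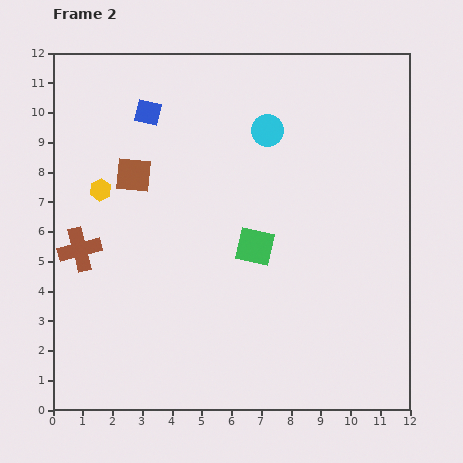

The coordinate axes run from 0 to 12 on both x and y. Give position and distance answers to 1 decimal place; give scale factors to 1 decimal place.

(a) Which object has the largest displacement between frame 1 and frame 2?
the blue square

(moved 4.4; next 3.8)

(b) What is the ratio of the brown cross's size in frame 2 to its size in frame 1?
1.4×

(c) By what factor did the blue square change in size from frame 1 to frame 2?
0.7×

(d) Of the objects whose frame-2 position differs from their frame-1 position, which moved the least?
the brown cross

(moved 1.2)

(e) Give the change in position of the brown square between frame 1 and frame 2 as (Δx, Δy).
(1.5, -2.6)

The brown square was at (1.2, 10.5) in frame 1 and (2.7, 7.9) in frame 2.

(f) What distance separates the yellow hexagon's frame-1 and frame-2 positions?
3.1

The yellow hexagon moved from (1.0, 4.4) to (1.6, 7.4), a distance of √(0.6² + 3.0²) ≈ 3.1.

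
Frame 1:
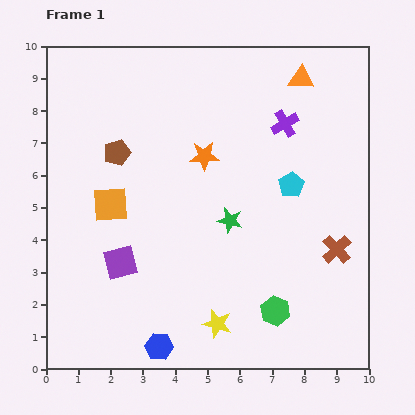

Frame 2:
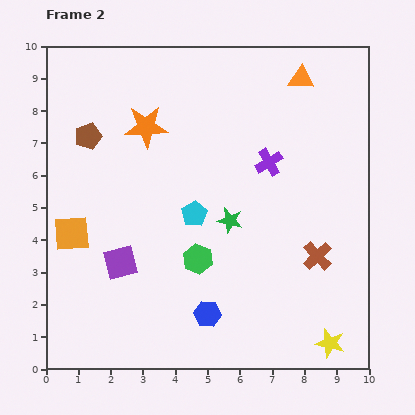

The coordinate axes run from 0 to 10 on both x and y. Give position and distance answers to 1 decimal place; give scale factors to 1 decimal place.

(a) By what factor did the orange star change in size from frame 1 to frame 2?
1.5×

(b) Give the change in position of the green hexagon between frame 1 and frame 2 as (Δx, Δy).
(-2.4, 1.6)

The green hexagon was at (7.1, 1.8) in frame 1 and (4.7, 3.4) in frame 2.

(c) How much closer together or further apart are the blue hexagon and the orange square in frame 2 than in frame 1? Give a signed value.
+0.3

Distance in frame 1: 4.6. Distance in frame 2: 4.9.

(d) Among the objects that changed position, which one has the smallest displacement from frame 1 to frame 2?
the brown cross

(moved 0.6)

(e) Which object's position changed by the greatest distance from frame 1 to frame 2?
the yellow star

(moved 3.6; next 3.1)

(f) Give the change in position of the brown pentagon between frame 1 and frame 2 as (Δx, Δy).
(-0.9, 0.5)

The brown pentagon was at (2.2, 6.7) in frame 1 and (1.3, 7.2) in frame 2.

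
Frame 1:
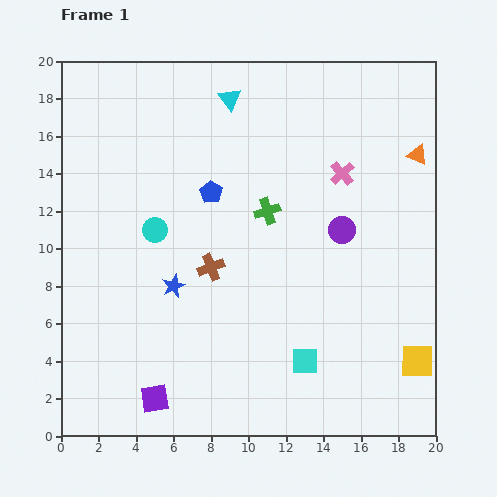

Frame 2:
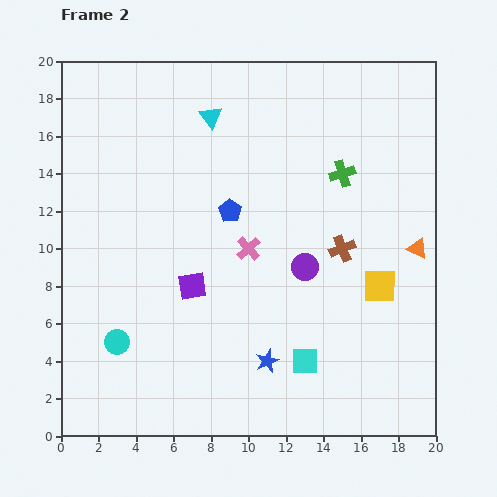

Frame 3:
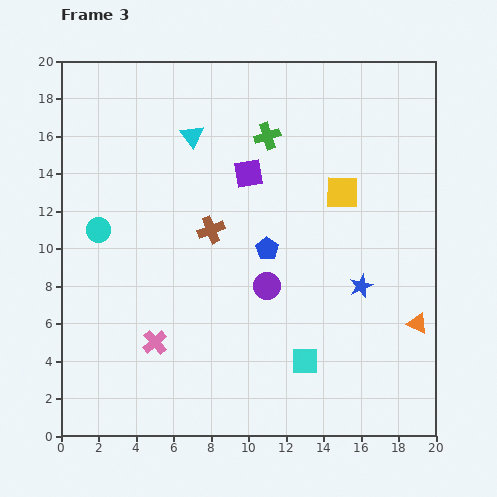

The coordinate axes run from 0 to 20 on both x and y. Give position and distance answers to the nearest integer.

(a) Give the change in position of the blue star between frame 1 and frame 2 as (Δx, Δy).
(5, -4)

The blue star was at (6, 8) in frame 1 and (11, 4) in frame 2.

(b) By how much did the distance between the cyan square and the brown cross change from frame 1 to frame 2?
-1

Distance in frame 1: 7. Distance in frame 2: 6.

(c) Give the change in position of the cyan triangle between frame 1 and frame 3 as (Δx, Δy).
(-2, -2)

The cyan triangle was at (9, 18) in frame 1 and (7, 16) in frame 3.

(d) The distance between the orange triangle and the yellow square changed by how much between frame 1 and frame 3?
-3

Distance in frame 1: 11. Distance in frame 3: 8.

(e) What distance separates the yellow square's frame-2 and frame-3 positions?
5

The yellow square moved from (17, 8) to (15, 13), a distance of √(2² + 5²) ≈ 5.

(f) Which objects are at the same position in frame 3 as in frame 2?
the cyan square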